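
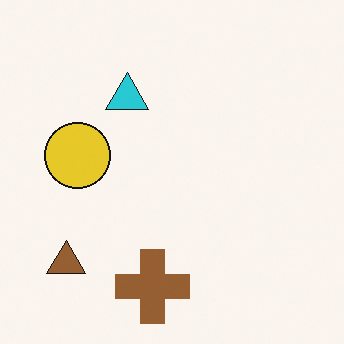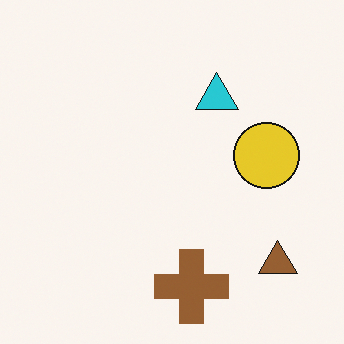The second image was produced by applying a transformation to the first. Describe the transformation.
It was flipped horizontally (left ↔ right).

The brown triangle is in the bottom-left of the first image and the bottom-right of the second — shapes on opposite sides of the vertical midline have swapped in a mirror flip.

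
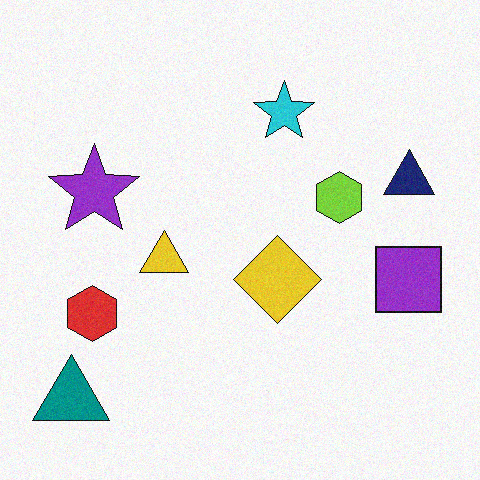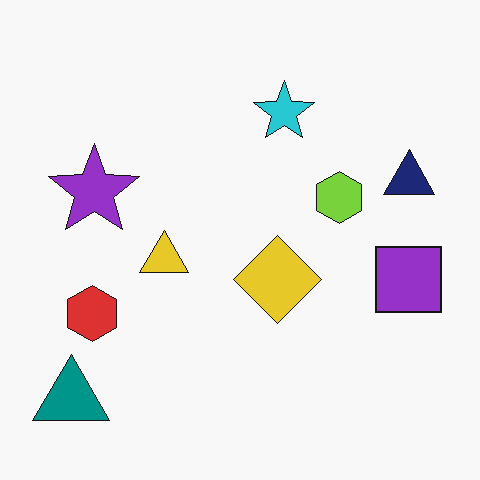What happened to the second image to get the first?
It was degraded with a light layer of grain.

Random speckle covers the whole image, including the flat background.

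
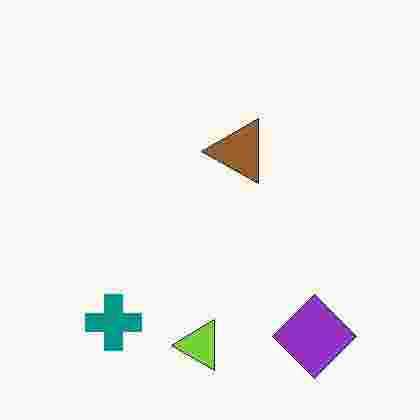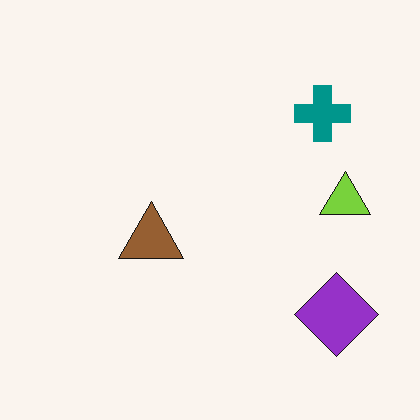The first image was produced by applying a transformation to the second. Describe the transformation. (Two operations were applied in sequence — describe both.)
This is the original image heavily JPEG-compressed with obvious blocking artifacts, then transposed (reflected across the top-left ↔ bottom-right diagonal).

Blocky 8×8 compression artifacts appear around shape edges and the flat background shows ringing — characteristic JPEG degradation. Shapes have swapped their row and column positions — what was in the top-right is now in the bottom-left — a diagonal reflection.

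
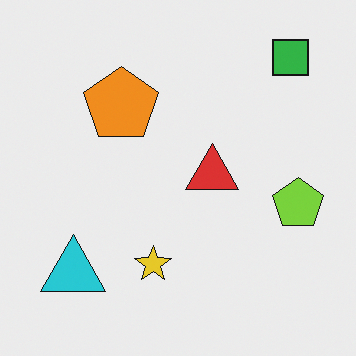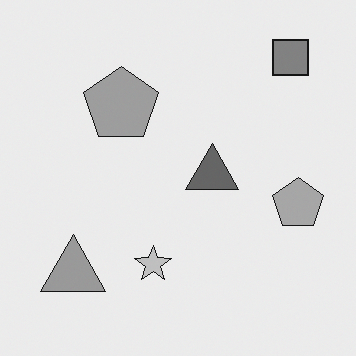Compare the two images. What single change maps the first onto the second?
This is the original image converted to grayscale.

All color is removed — every shape is now a shade of grey.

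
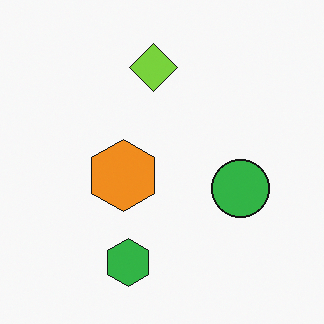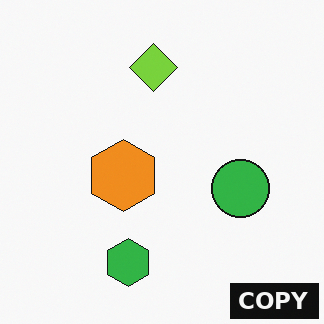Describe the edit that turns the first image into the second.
The transformation is: watermarked with the text "COPY" in the lower-right corner.

A dark label reading "COPY" appears in the lower-right corner.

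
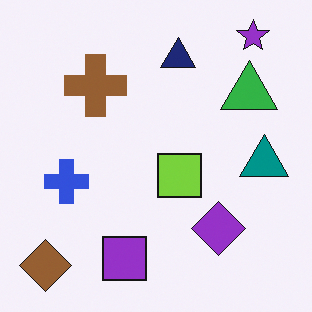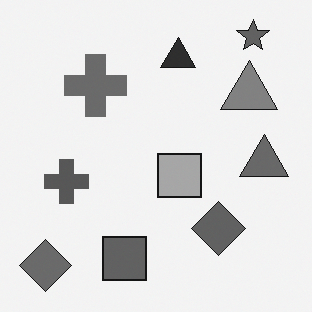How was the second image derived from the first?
It was converted to grayscale.

All color is removed — every shape is now a shade of grey.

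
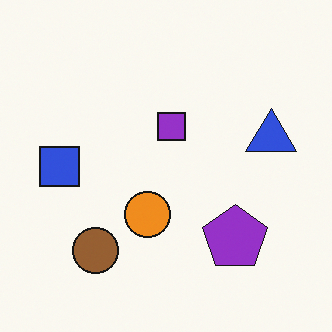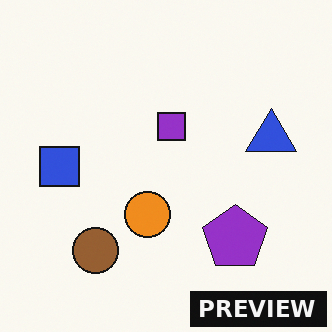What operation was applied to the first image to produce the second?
Watermarked with the text "PREVIEW" in the lower-right corner.

A dark label reading "PREVIEW" appears in the lower-right corner.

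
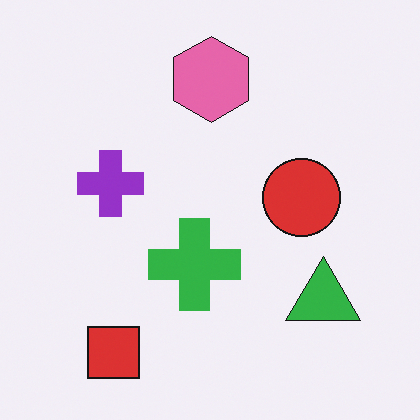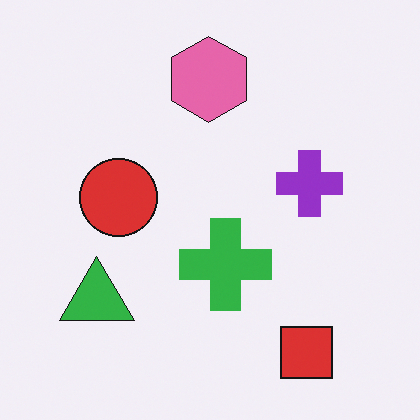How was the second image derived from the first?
The transformation is: flipped horizontally (left ↔ right).

The green triangle is in the bottom-right of the first image and the bottom-left of the second — shapes on opposite sides of the vertical midline have swapped in a mirror flip.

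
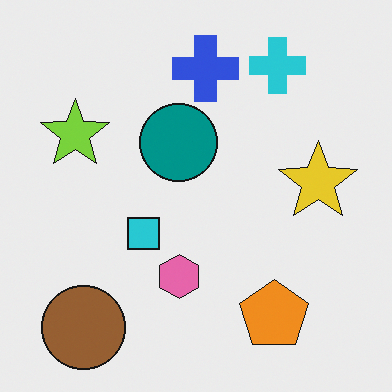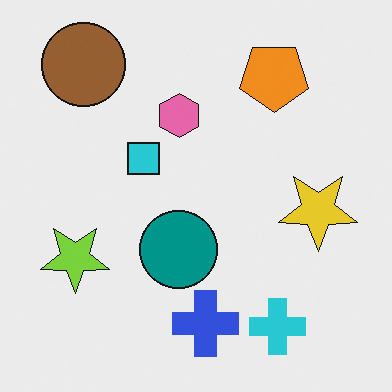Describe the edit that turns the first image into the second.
The transformation is: flipped vertically (top ↔ bottom).

The cyan cross is in the top-right of the first image and the bottom-right of the second — shapes on opposite sides of the horizontal midline have swapped in a mirror flip.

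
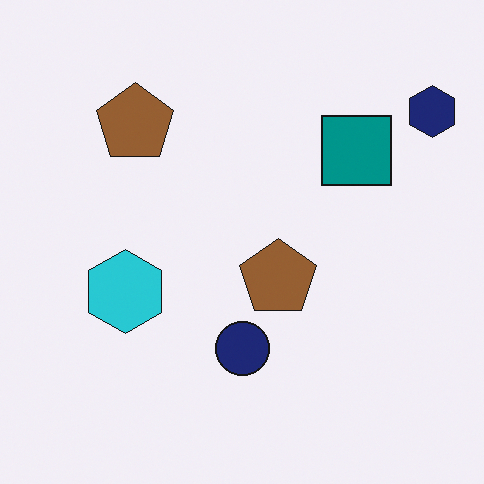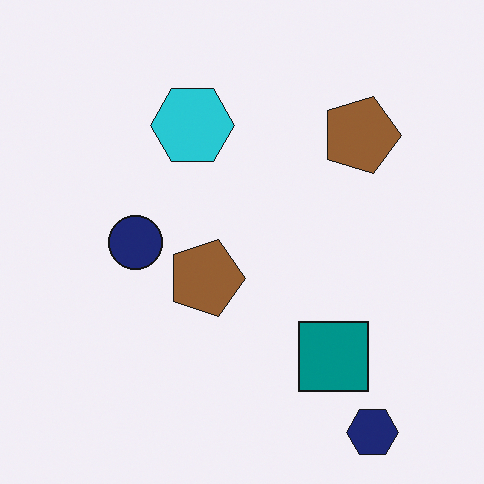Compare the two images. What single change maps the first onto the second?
The second image is the first rotated 90° clockwise.

The navy hexagon sits in the top-right of the first image and the bottom-right of the second — consistent with a whole-image 90° clockwise rotation.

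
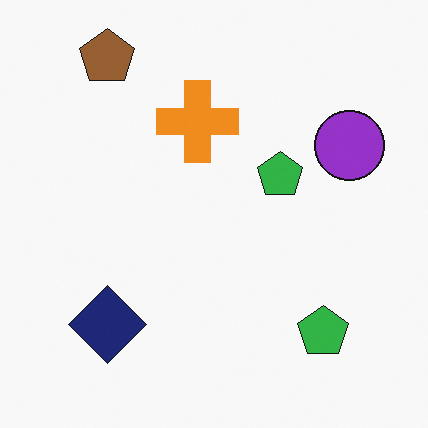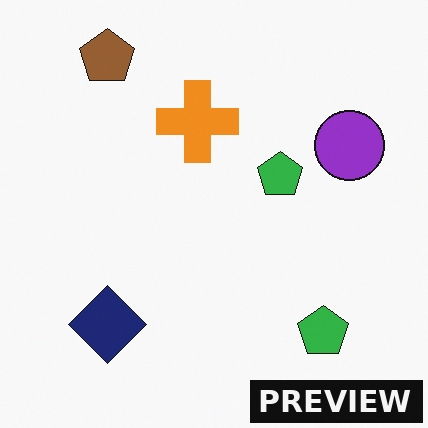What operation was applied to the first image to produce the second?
The second image is the first watermarked with the text "PREVIEW" in the lower-right corner.

A dark label reading "PREVIEW" appears in the lower-right corner.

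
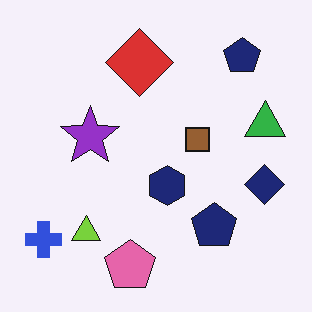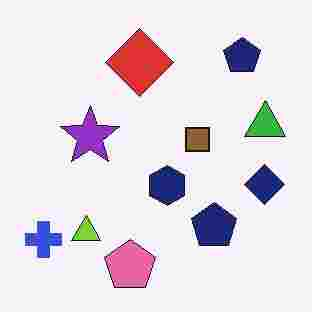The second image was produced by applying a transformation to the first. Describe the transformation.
The second image is the first heavily JPEG-compressed with obvious blocking artifacts.

Blocky 8×8 compression artifacts appear around shape edges and the flat background shows ringing — characteristic JPEG degradation.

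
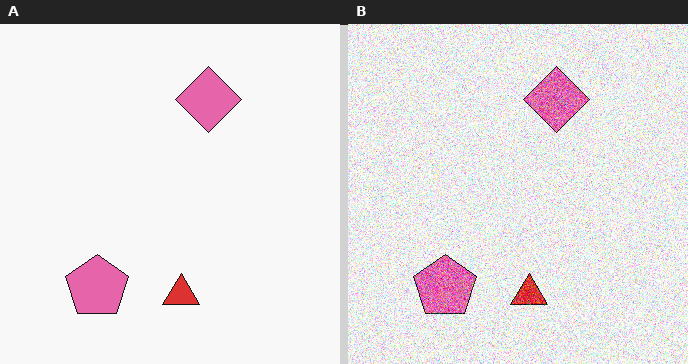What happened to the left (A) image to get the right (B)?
The transformation is: degraded with heavy additive noise.

Random speckle covers the whole image, including the flat background.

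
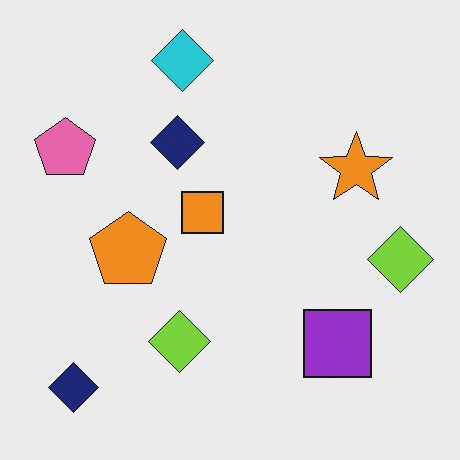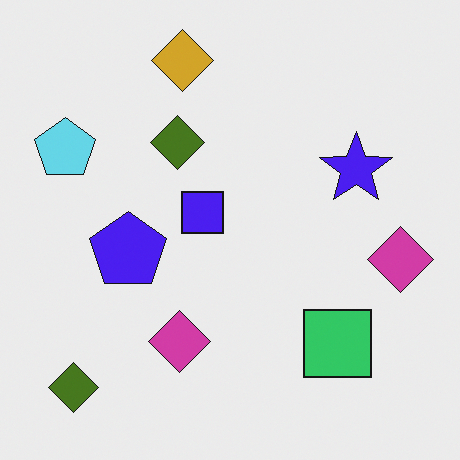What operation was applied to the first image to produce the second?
Hue-shifted by a large amount.

Every shape's color has rotated by the same amount around the hue wheel — a uniform hue shift.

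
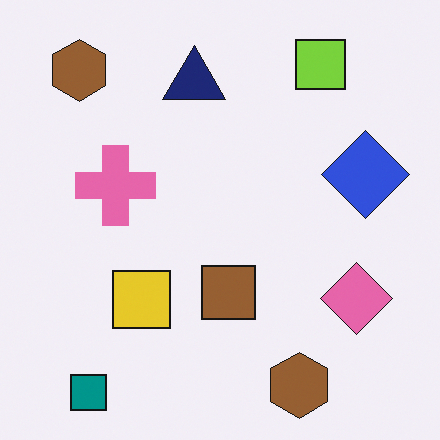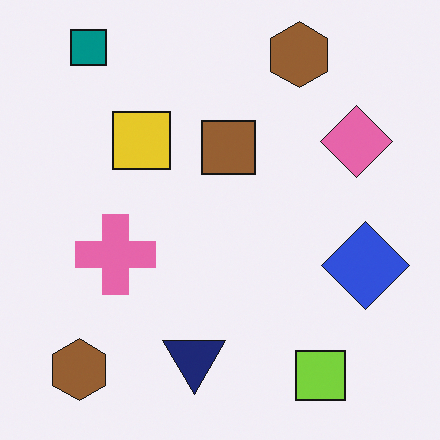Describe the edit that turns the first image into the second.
This is the original image flipped vertically (top ↔ bottom).

The teal square is in the bottom-left of the first image and the top-left of the second — shapes on opposite sides of the horizontal midline have swapped in a mirror flip.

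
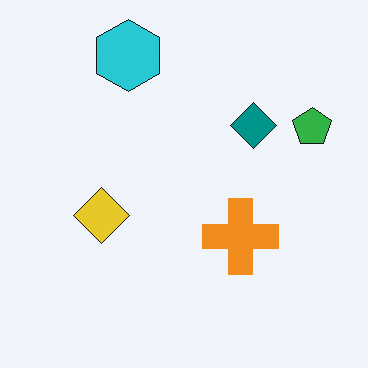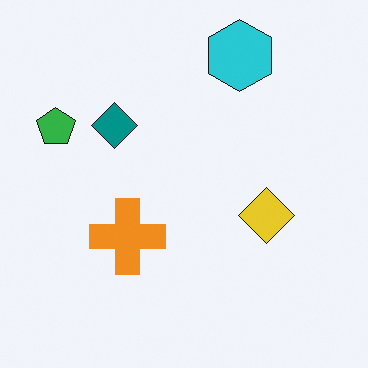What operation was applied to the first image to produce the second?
The image was flipped horizontally (left ↔ right).

The green pentagon is in the right of the first image and the left of the second — shapes on opposite sides of the vertical midline have swapped in a mirror flip.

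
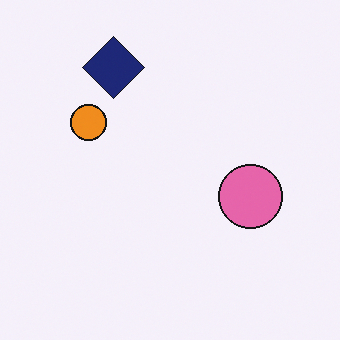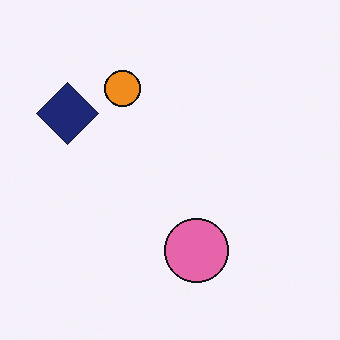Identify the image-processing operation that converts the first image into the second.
This is the original image transposed (reflected across the top-left ↔ bottom-right diagonal).

Shapes have swapped their row and column positions — what was in the top-right is now in the bottom-left — a diagonal reflection.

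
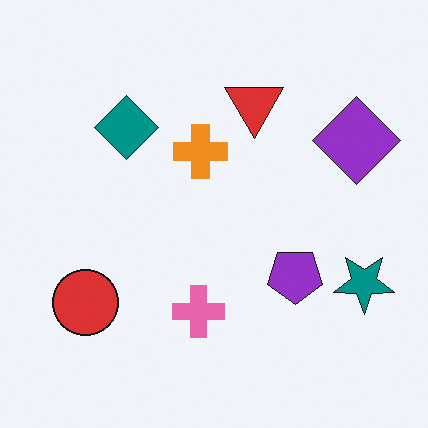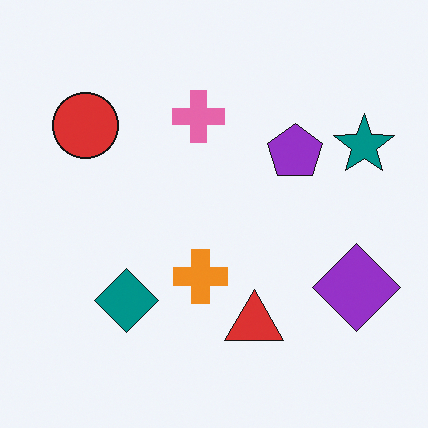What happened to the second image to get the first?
Flipped vertically (top ↔ bottom).

The red triangle is in the bottom of the second image and the top of the first — shapes on opposite sides of the horizontal midline have swapped in a mirror flip.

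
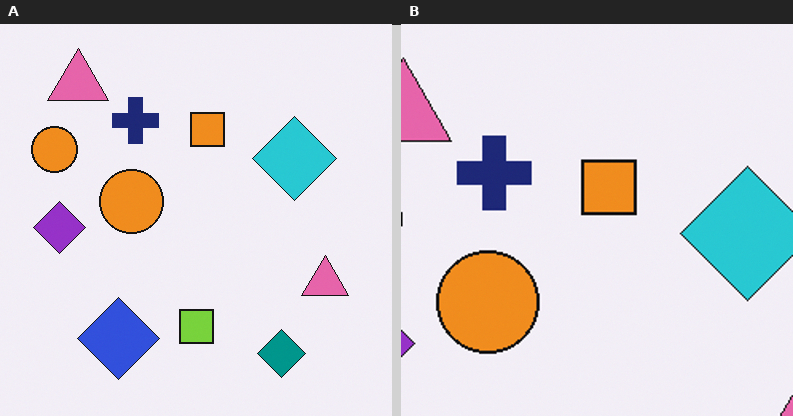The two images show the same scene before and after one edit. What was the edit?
The transformation is: cropped to a modestly smaller region and rescaled.

The visible shapes are larger and the field of view is narrower; shapes near the original edges may be partly or wholly outside the frame — a crop-and-rescale.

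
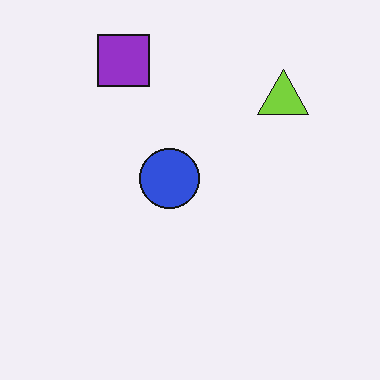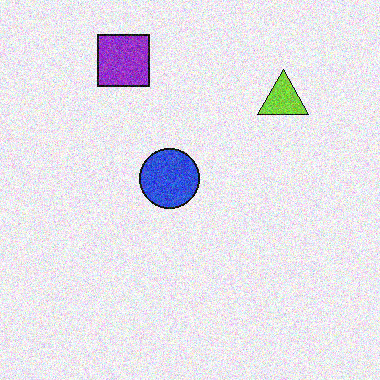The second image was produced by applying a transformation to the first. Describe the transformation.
The transformation is: degraded with visible gaussian noise.

Random speckle covers the whole image, including the flat background.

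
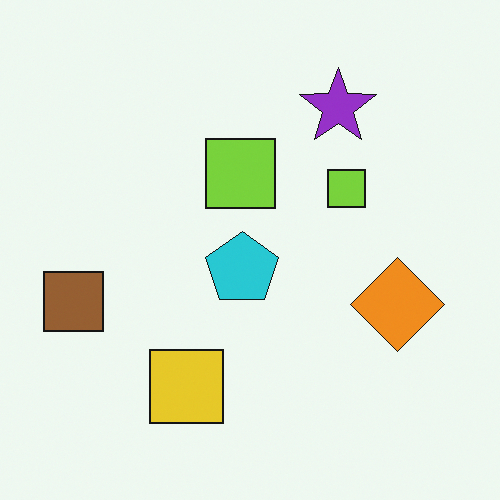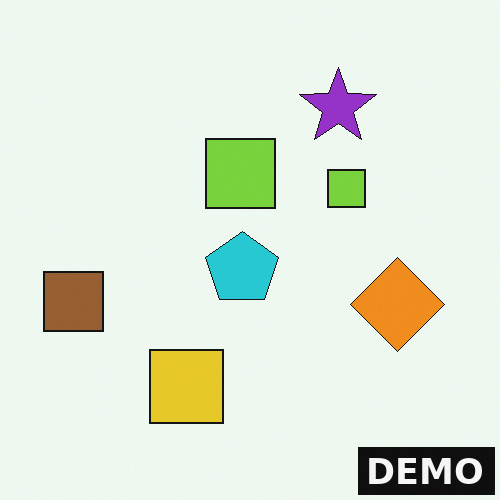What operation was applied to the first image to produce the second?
The second image is the first watermarked with the text "DEMO" in the lower-right corner.

A dark label reading "DEMO" appears in the lower-right corner.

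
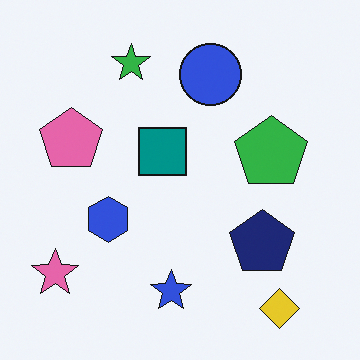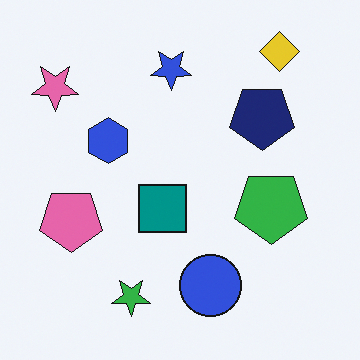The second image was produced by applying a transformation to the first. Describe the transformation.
The second image is the first flipped vertically (top ↔ bottom).

The yellow diamond is in the bottom-right of the first image and the top-right of the second — shapes on opposite sides of the horizontal midline have swapped in a mirror flip.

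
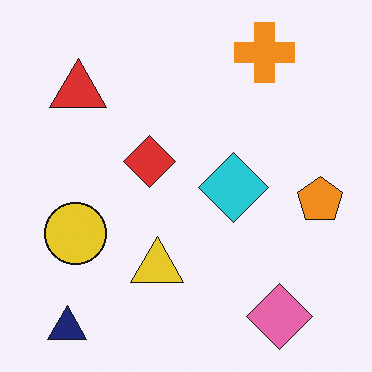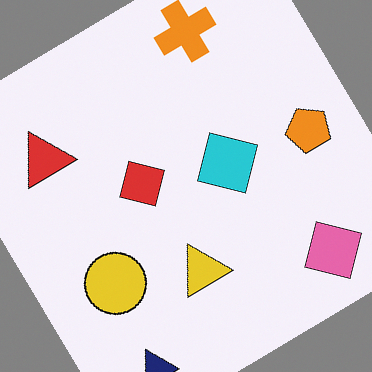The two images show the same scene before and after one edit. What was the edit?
The second image is the first rotated counter-clockwise by a large amount — several tens of degrees.

Every shape is tilted by the same angle and the image corners show triangular fill wedges — a whole-image rotation by a non-right angle.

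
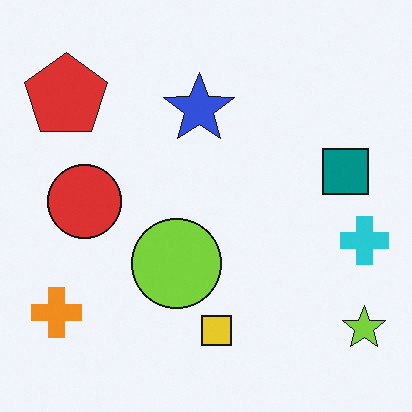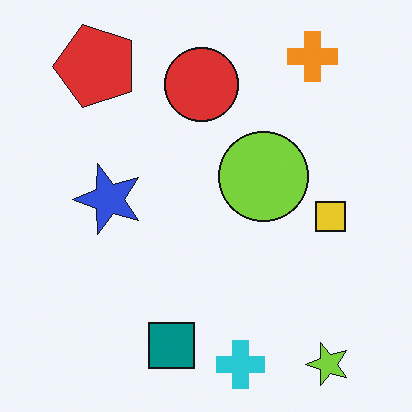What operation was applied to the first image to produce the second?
It was transposed (reflected across the top-left ↔ bottom-right diagonal).

Shapes have swapped their row and column positions — what was in the top-right is now in the bottom-left — a diagonal reflection.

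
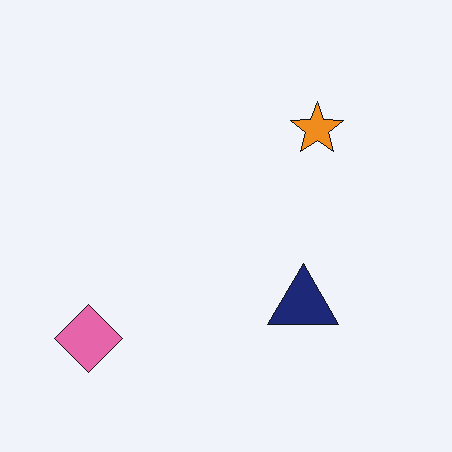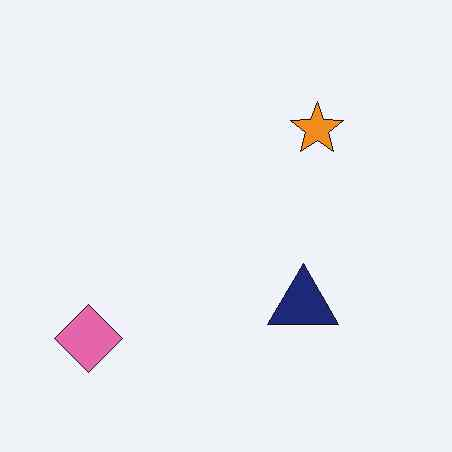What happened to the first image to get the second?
This is the original image JPEG-compressed with visible artifacts.

Blocky 8×8 compression artifacts appear around shape edges and the flat background shows ringing — characteristic JPEG degradation.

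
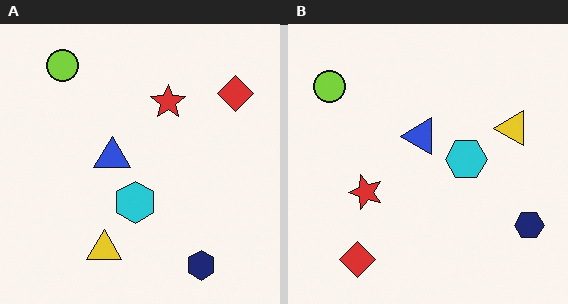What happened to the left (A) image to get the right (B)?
The right (B) image is the left (A) transposed (reflected across the top-left ↔ bottom-right diagonal).

Shapes have swapped their row and column positions — what was in the top-right is now in the bottom-left — a diagonal reflection.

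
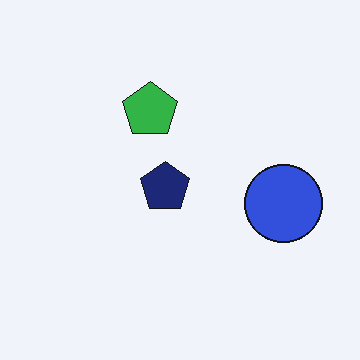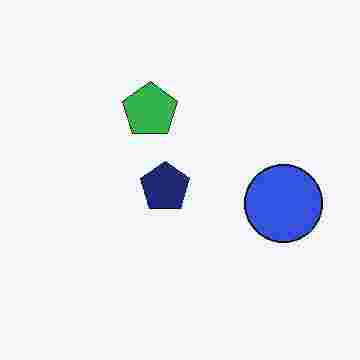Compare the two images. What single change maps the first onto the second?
Heavily JPEG-compressed with obvious blocking artifacts.

Blocky 8×8 compression artifacts appear around shape edges and the flat background shows ringing — characteristic JPEG degradation.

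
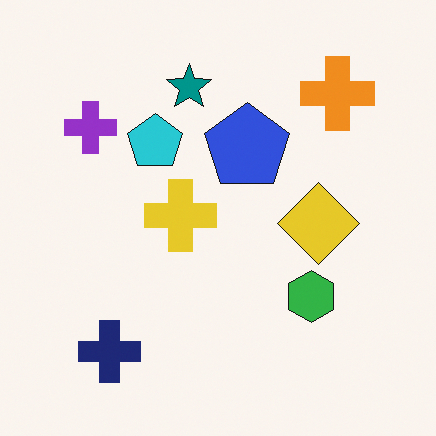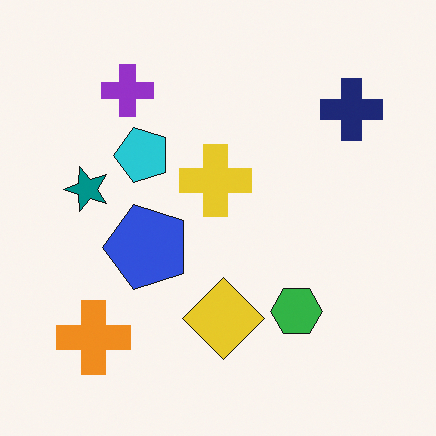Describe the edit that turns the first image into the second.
This is the original image transposed (reflected across the top-left ↔ bottom-right diagonal).

Shapes have swapped their row and column positions — what was in the top-right is now in the bottom-left — a diagonal reflection.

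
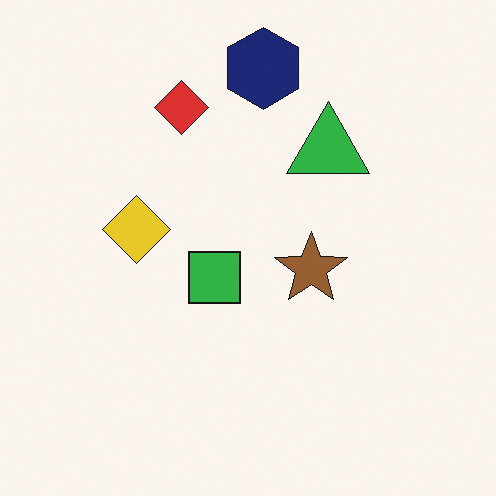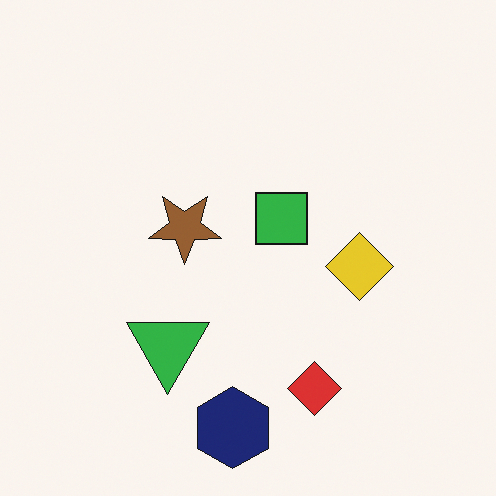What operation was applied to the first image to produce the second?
The transformation is: rotated 180°.

The navy hexagon sits in the top of the first image and the bottom of the second — consistent with a whole-image 180° rotation.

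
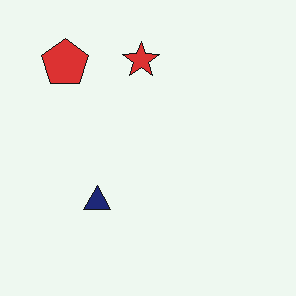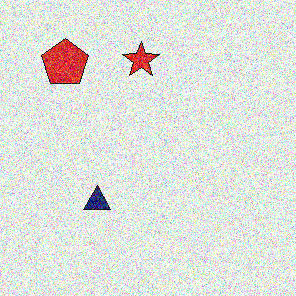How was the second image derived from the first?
Degraded with heavy additive noise.

Random speckle covers the whole image, including the flat background.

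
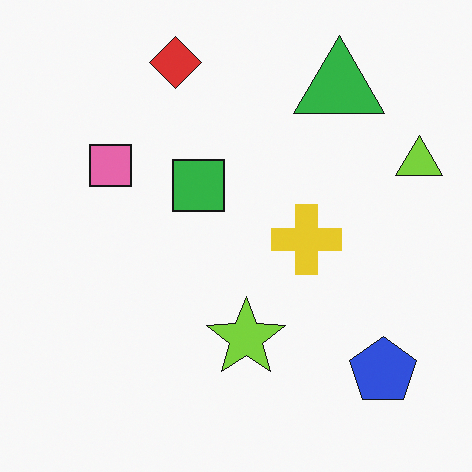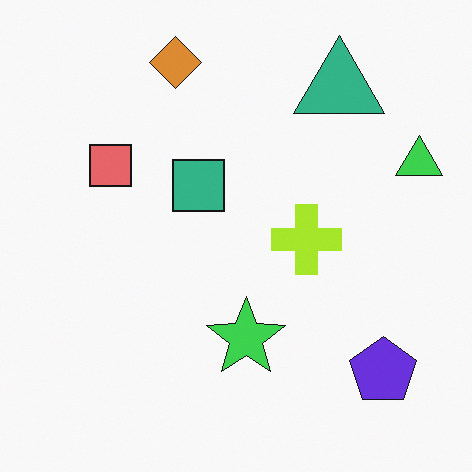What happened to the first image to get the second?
It was hue-shifted by a small amount.

Every shape's color has rotated by the same amount around the hue wheel — a uniform hue shift.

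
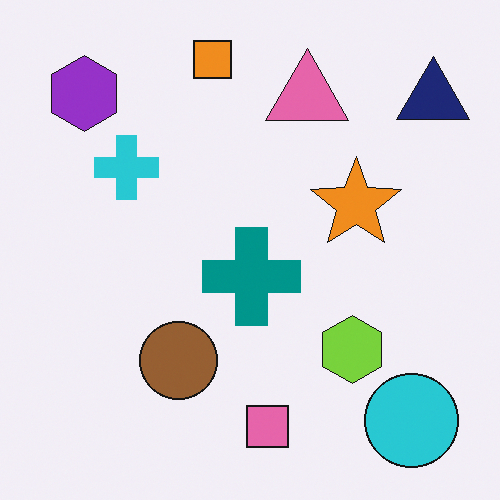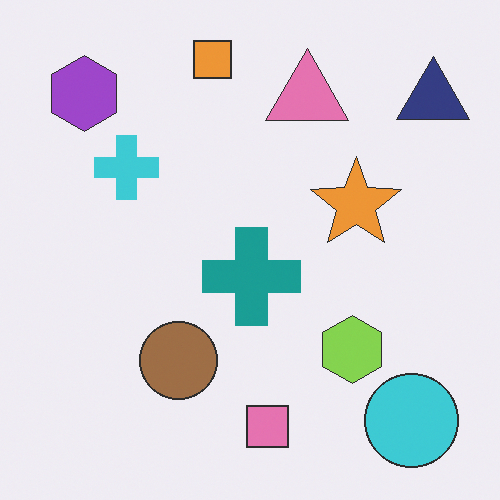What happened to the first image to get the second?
It was given slightly reduced contrast.

Tones are pushed toward mid-grey across the whole image — a global contrast change.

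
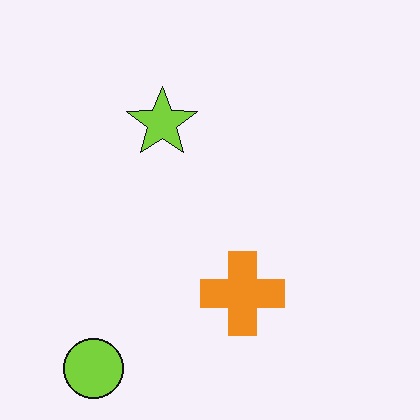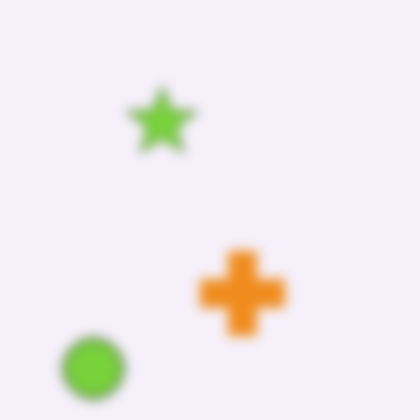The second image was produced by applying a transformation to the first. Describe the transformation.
Heavily blurred.

Shape edges and outlines are uniformly softened across the whole image.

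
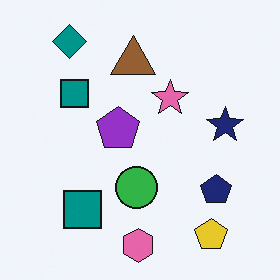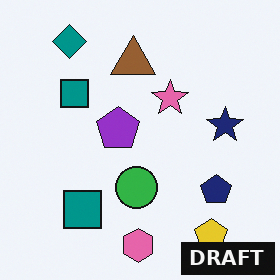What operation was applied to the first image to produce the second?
The transformation is: watermarked with the text "DRAFT" in the lower-right corner.

A dark label reading "DRAFT" appears in the lower-right corner.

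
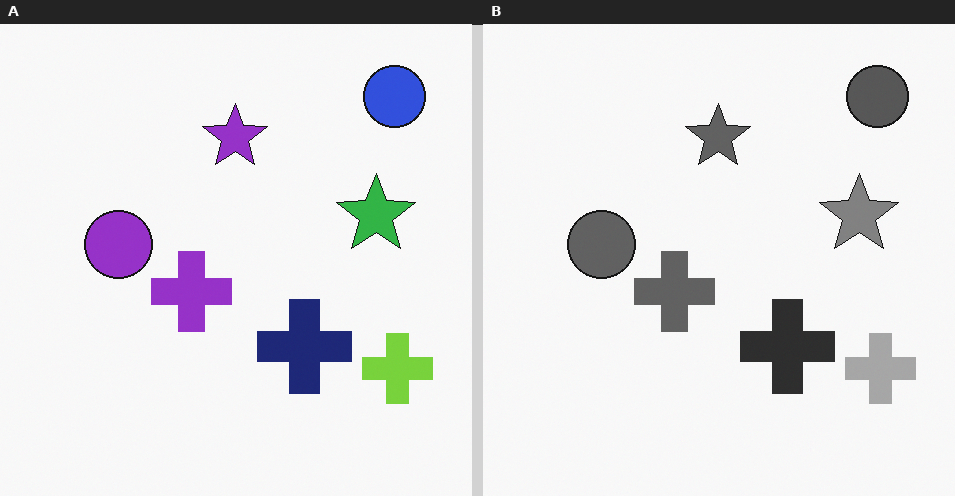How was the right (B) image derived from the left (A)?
The image was converted to grayscale.

All color is removed — every shape is now a shade of grey.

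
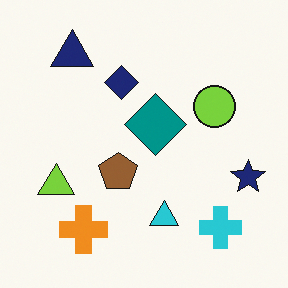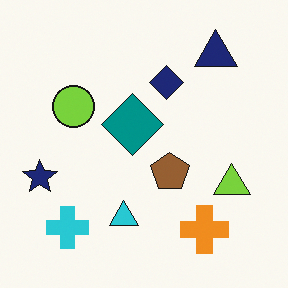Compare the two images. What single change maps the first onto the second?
The second image is the first flipped horizontally (left ↔ right).

The navy star is in the right of the first image and the left of the second — shapes on opposite sides of the vertical midline have swapped in a mirror flip.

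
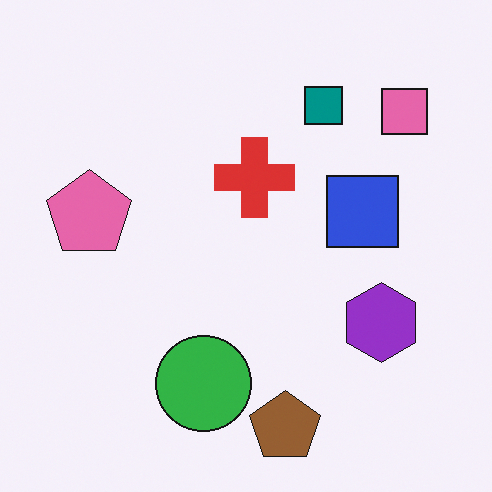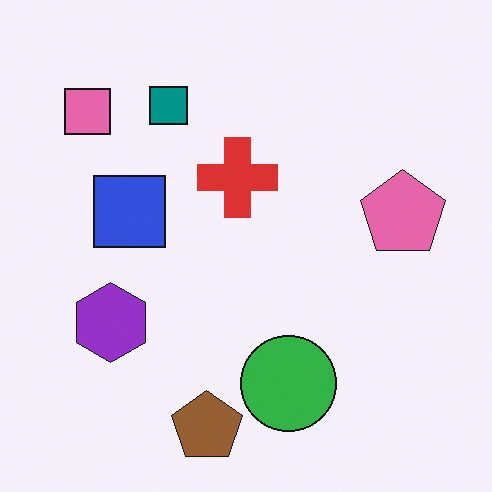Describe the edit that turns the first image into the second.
This is the original image flipped horizontally (left ↔ right).

The pink square is in the top-right of the first image and the top-left of the second — shapes on opposite sides of the vertical midline have swapped in a mirror flip.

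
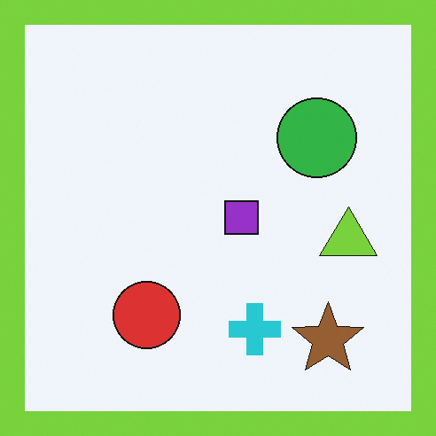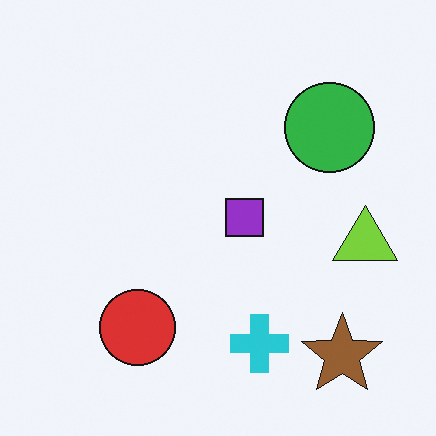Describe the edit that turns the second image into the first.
The first image is the second framed with a lime border.

A solid lime frame runs around the edge of the first image, with the content slightly shrunk inside it.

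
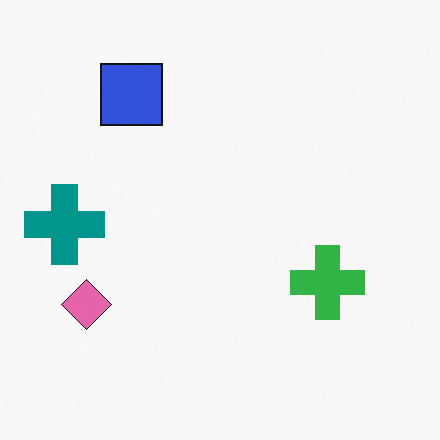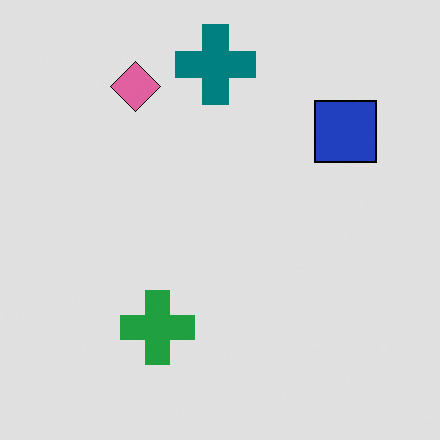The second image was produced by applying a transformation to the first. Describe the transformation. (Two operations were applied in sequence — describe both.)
The second image is the first rotated 90° clockwise, then posterized to a reduced palette.

The pink diamond sits in the bottom-left of the first image and the top-left of the second — consistent with a whole-image 90° clockwise rotation. Each flat color has snapped to a coarser quantized level — most visibly, the near-white background has dropped to a flat grey.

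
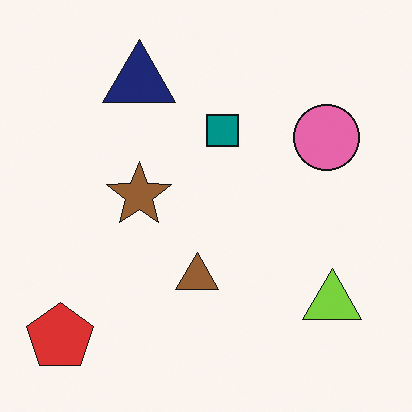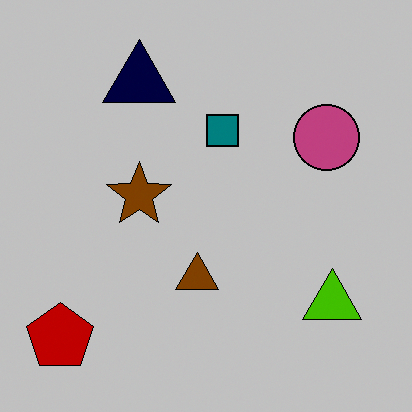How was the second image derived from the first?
It was heavily posterized to just a handful of flat colors.

Each flat color has snapped to a coarser quantized level — most visibly, the near-white background has dropped to a flat grey.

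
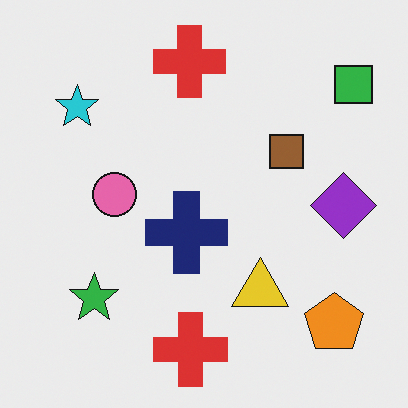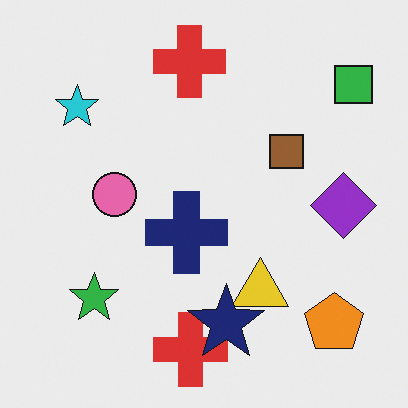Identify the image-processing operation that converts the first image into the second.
It was overlaid with an additional navy star.

A navy star appears in the second image that is absent from the first.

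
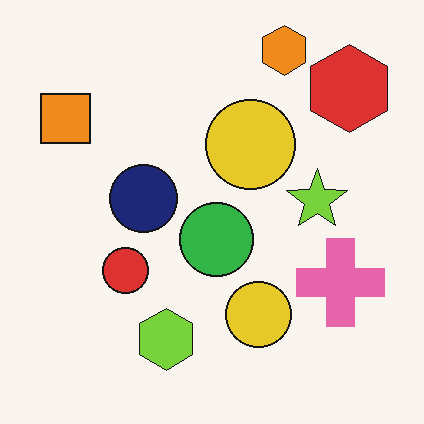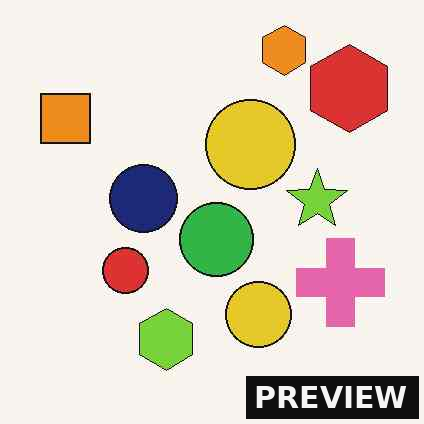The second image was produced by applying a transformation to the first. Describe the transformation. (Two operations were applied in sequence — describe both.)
The image was JPEG-compressed with visible artifacts, then watermarked with the text "PREVIEW" in the lower-right corner.

Blocky 8×8 compression artifacts appear around shape edges and the flat background shows ringing — characteristic JPEG degradation. A dark label reading "PREVIEW" appears in the lower-right corner.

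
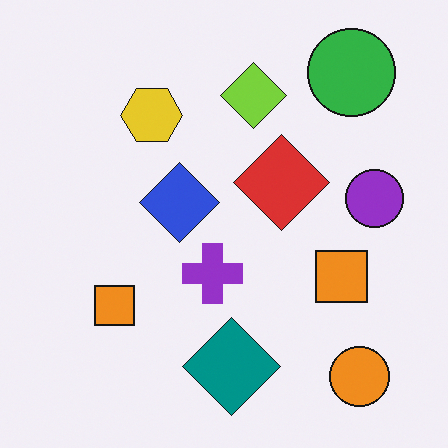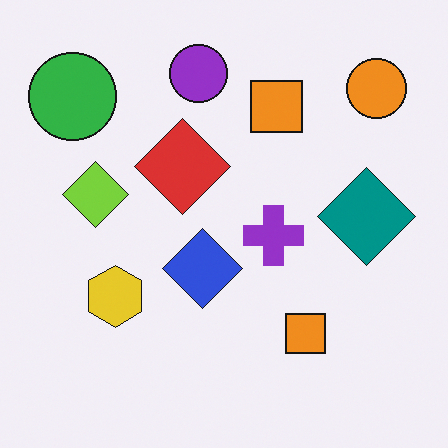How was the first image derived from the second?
The transformation is: rotated 90° clockwise.

The orange circle sits in the top-right of the second image and the bottom-right of the first — consistent with a whole-image 90° clockwise rotation.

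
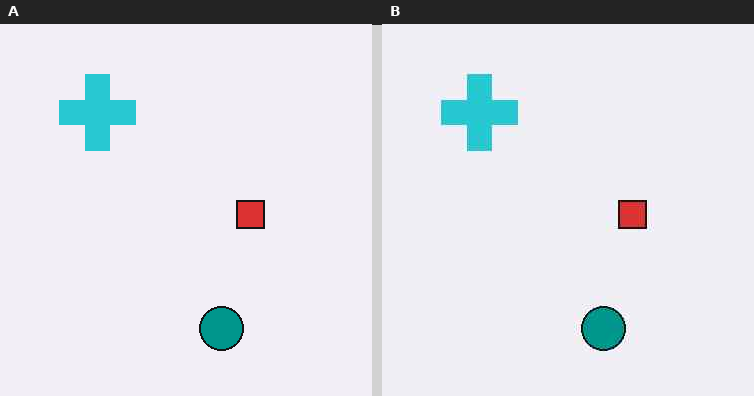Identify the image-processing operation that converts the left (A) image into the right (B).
The right (B) image is the left (A) given moderate JPEG compression.

Blocky 8×8 compression artifacts appear around shape edges and the flat background shows ringing — characteristic JPEG degradation.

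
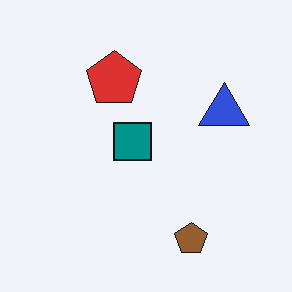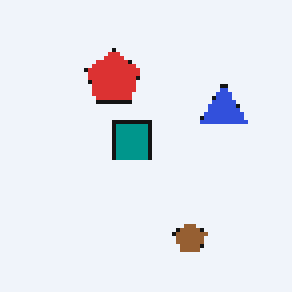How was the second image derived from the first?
It was mildly pixelated.

Shapes are reduced to large square blocks; fine edges and outlines are lost — a downscale-then-upscale (mosaic) effect.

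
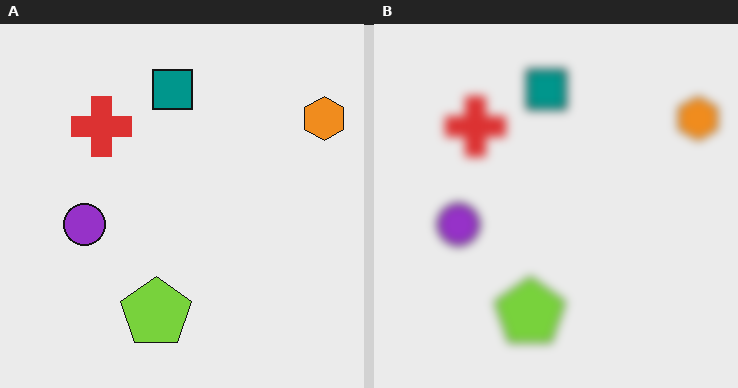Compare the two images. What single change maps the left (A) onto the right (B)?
This is the original image noticeably gaussian-blurred.

Shape edges and outlines are uniformly softened across the whole image.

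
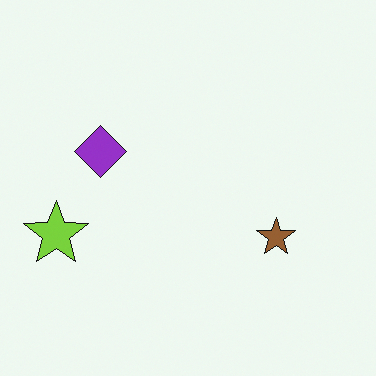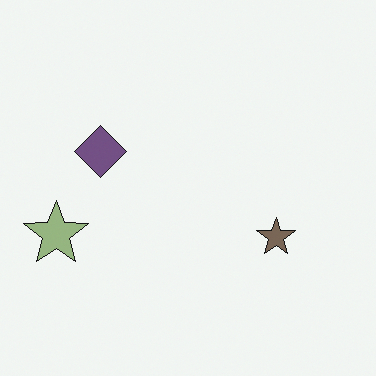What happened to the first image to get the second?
This is the original image heavily desaturated.

All colors are more muted and greyish — a global saturation change.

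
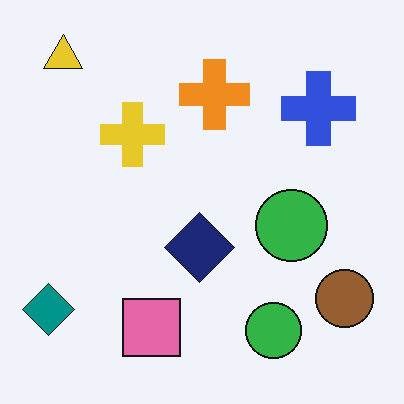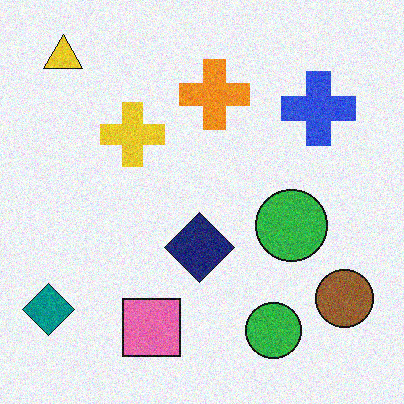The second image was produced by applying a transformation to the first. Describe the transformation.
Degraded with moderate additive noise.

Random speckle covers the whole image, including the flat background.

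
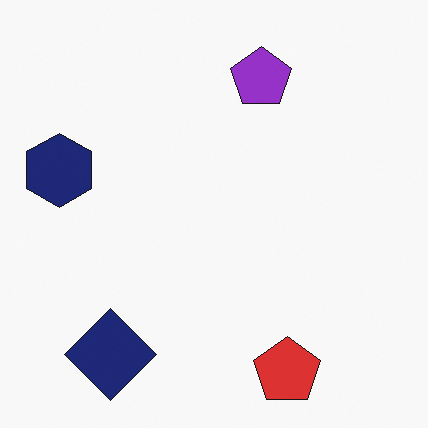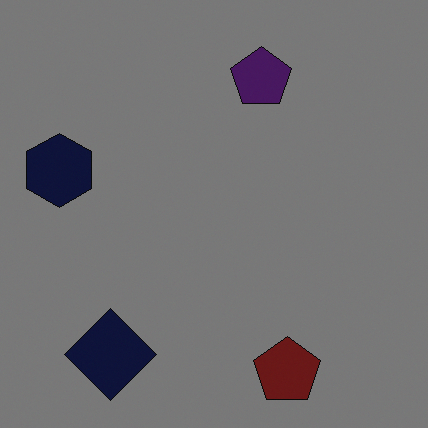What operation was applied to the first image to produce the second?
This is the original image darkened a lot.

Every pixel — background and shapes alike — is uniformly darkened.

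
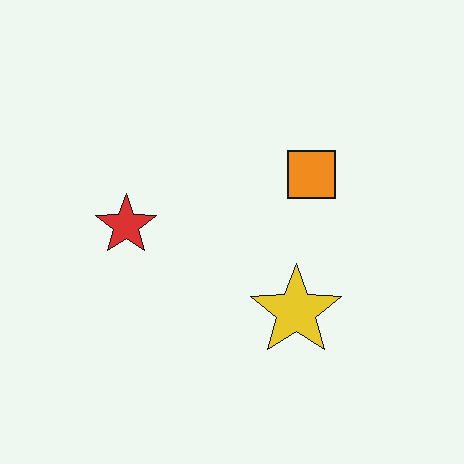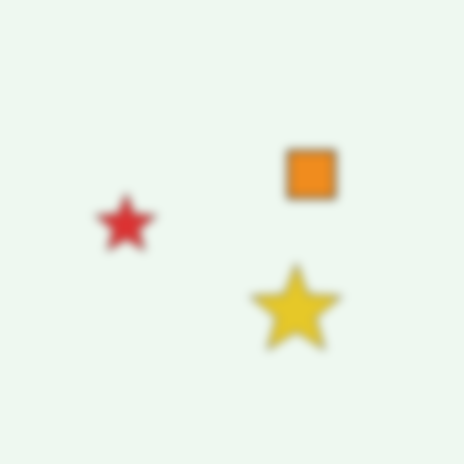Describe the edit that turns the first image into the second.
Moderately blurred.

Shape edges and outlines are uniformly softened across the whole image.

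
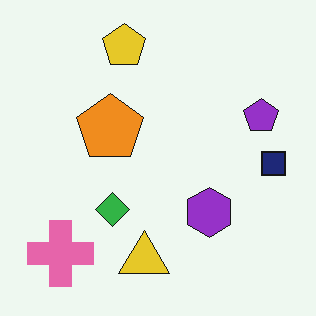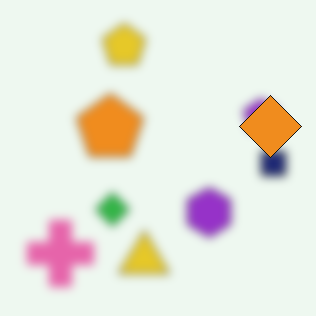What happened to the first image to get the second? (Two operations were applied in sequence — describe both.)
The second image is the first moderately blurred, then overlaid with an additional orange diamond.

Shape edges and outlines are uniformly softened across the whole image. An orange diamond appears in the second image that is absent from the first.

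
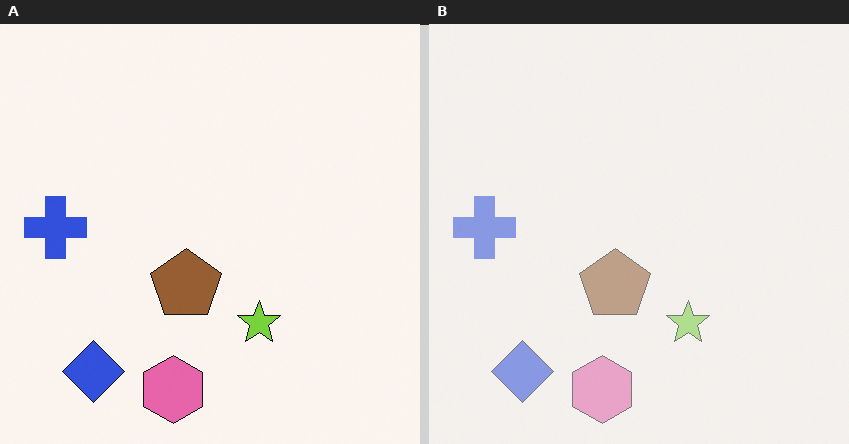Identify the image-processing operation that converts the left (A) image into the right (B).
It was washed out (contrast reduced).

Tones are pushed toward mid-grey across the whole image — a global contrast change.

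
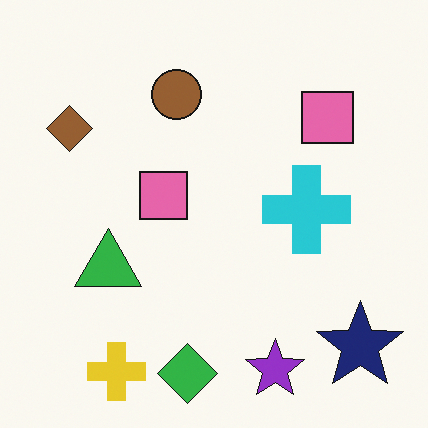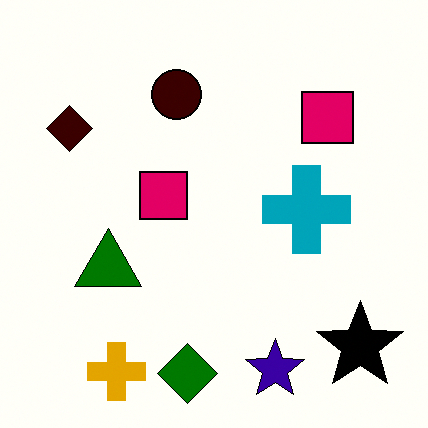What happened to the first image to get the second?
It was boosted in contrast.

Tones are pushed away from mid-grey across the whole image — a global contrast change.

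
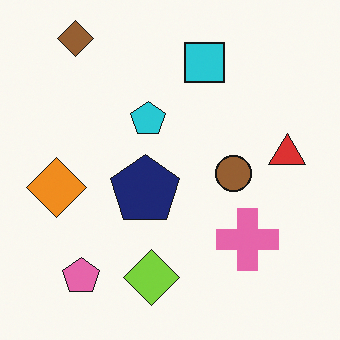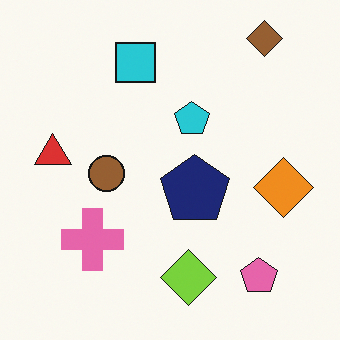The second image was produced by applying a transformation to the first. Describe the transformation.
Flipped horizontally (left ↔ right).

The red triangle is in the right of the first image and the left of the second — shapes on opposite sides of the vertical midline have swapped in a mirror flip.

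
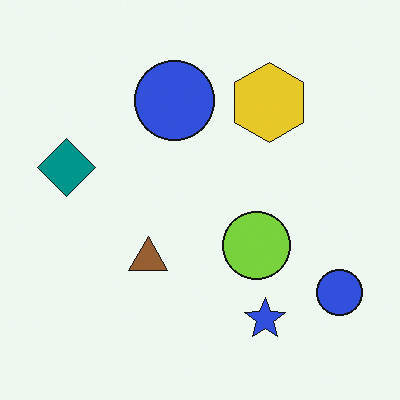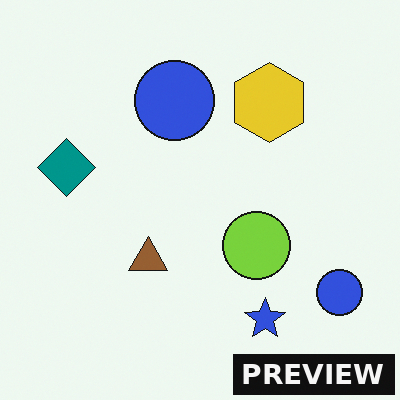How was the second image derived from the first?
The second image is the first watermarked with the text "PREVIEW" in the lower-right corner.

A dark label reading "PREVIEW" appears in the lower-right corner.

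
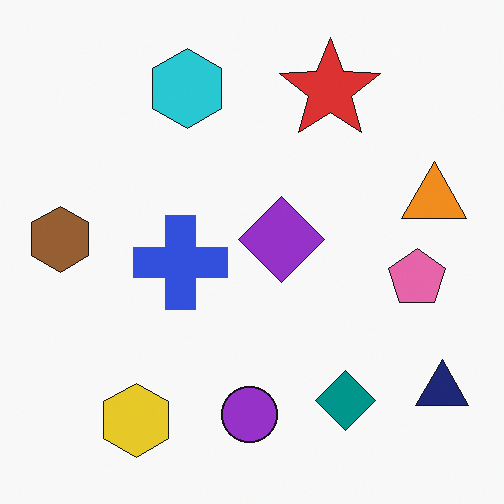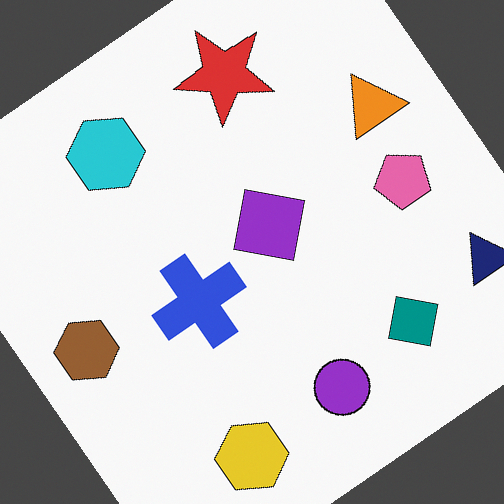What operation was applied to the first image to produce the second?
This is the original image rotated counter-clockwise by a large amount — several tens of degrees.

Every shape is tilted by the same angle and the image corners show triangular fill wedges — a whole-image rotation by a non-right angle.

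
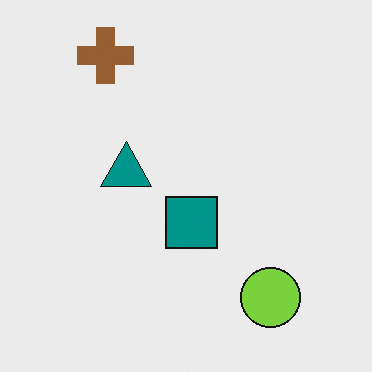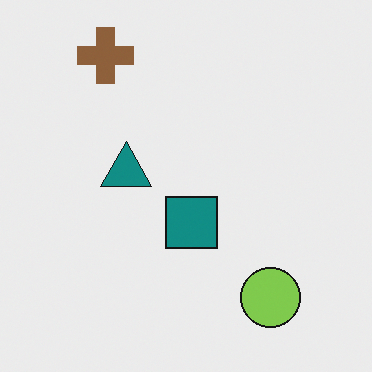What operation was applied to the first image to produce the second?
It was slightly desaturated.

All colors are more muted and greyish — a global saturation change.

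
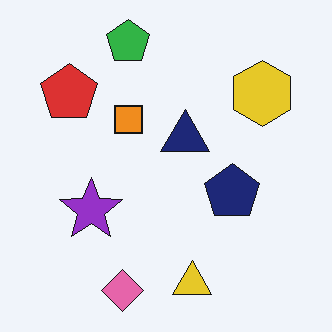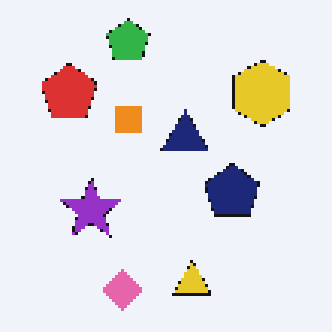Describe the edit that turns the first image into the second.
The image was lightly pixelated (a mild mosaic effect).

Shapes are reduced to large square blocks; fine edges and outlines are lost — a downscale-then-upscale (mosaic) effect.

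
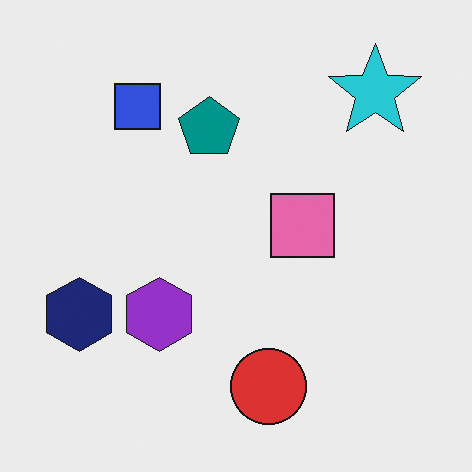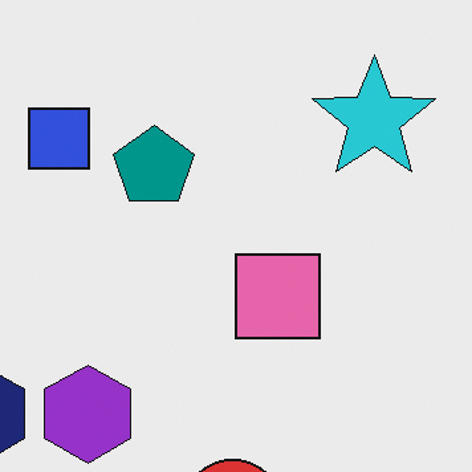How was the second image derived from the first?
Cropped slightly and scaled back up.

The visible shapes are larger and the field of view is narrower; shapes near the original edges may be partly or wholly outside the frame — a crop-and-rescale.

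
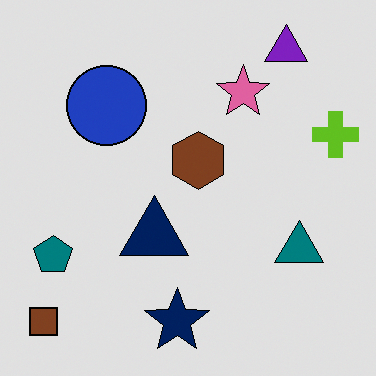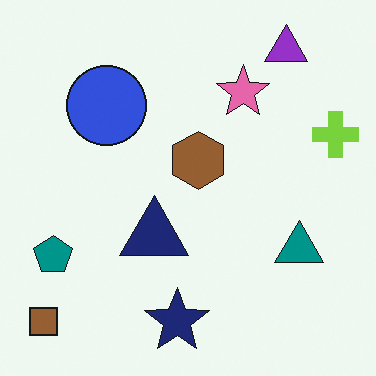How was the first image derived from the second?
This is the original image posterized to a reduced palette.

Each flat color has snapped to a coarser quantized level — most visibly, the near-white background has dropped to a flat grey.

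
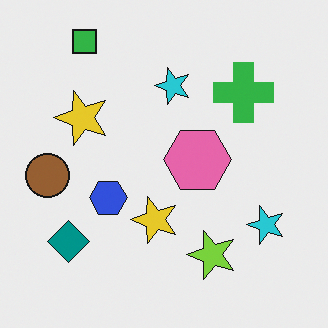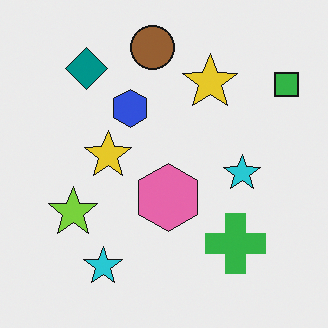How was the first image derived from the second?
It was rotated 90° counter-clockwise.

The green square sits in the top-right of the second image and the top-left of the first — consistent with a whole-image 90° counter-clockwise rotation.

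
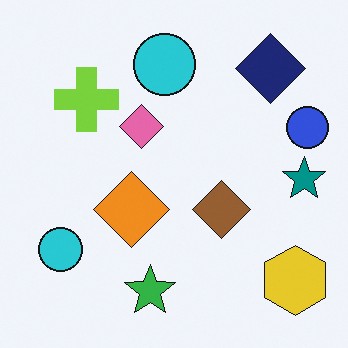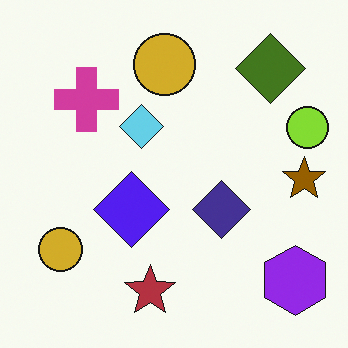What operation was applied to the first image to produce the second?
The image was hue-shifted by a large amount.

Every shape's color has rotated by the same amount around the hue wheel — a uniform hue shift.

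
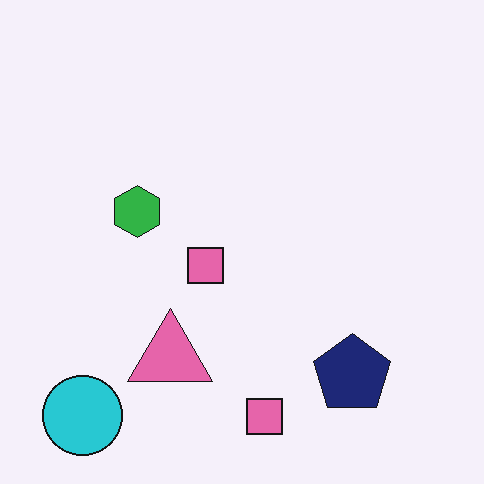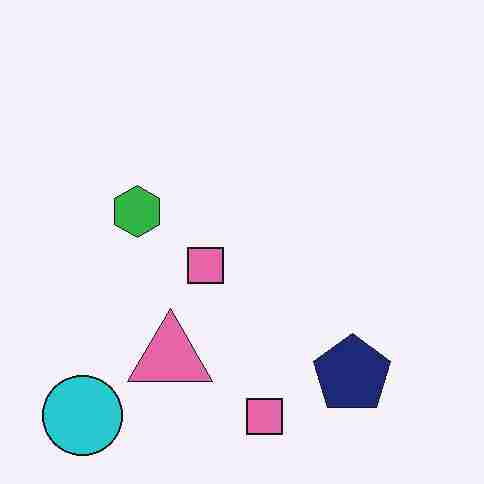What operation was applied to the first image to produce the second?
The second image is the first heavily JPEG-compressed with obvious blocking artifacts.

Blocky 8×8 compression artifacts appear around shape edges and the flat background shows ringing — characteristic JPEG degradation.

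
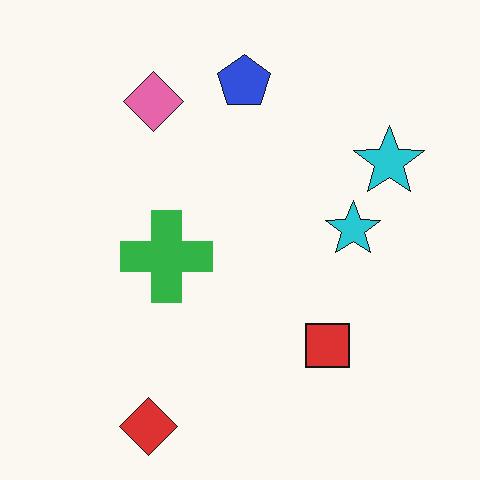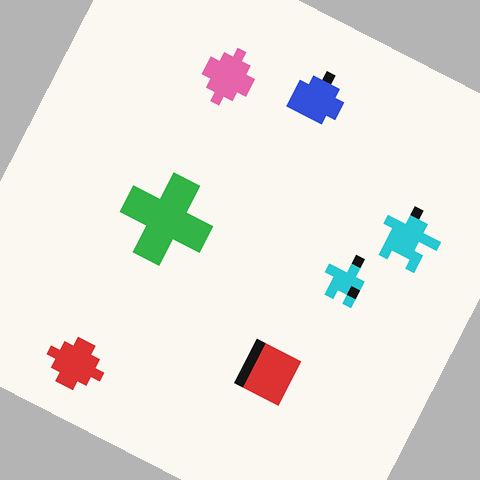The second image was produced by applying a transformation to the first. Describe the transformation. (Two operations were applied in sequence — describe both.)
The image was coarsely pixelated, then rotated clockwise by a clearly visible amount.

Shapes are reduced to large square blocks; fine edges and outlines are lost — a downscale-then-upscale (mosaic) effect. Every shape is tilted by the same angle and the image corners show triangular fill wedges — a whole-image rotation by a non-right angle.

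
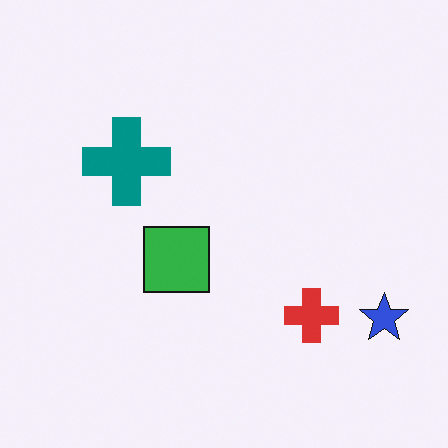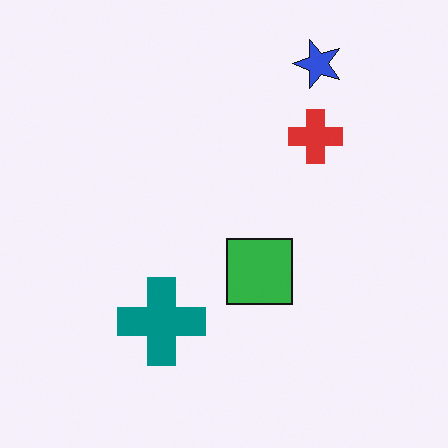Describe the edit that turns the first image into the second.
The transformation is: rotated 90° counter-clockwise.

The blue star sits in the bottom-right of the first image and the top-right of the second — consistent with a whole-image 90° counter-clockwise rotation.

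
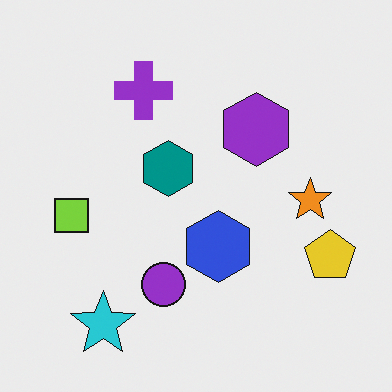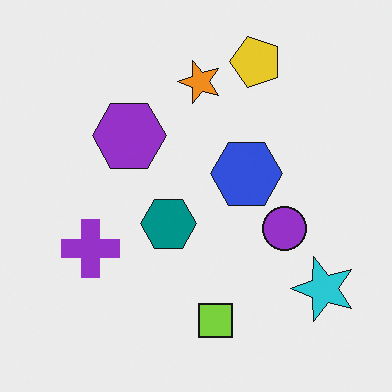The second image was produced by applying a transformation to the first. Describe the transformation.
The image was rotated 90° counter-clockwise.

The cyan star sits in the bottom-left of the first image and the bottom-right of the second — consistent with a whole-image 90° counter-clockwise rotation.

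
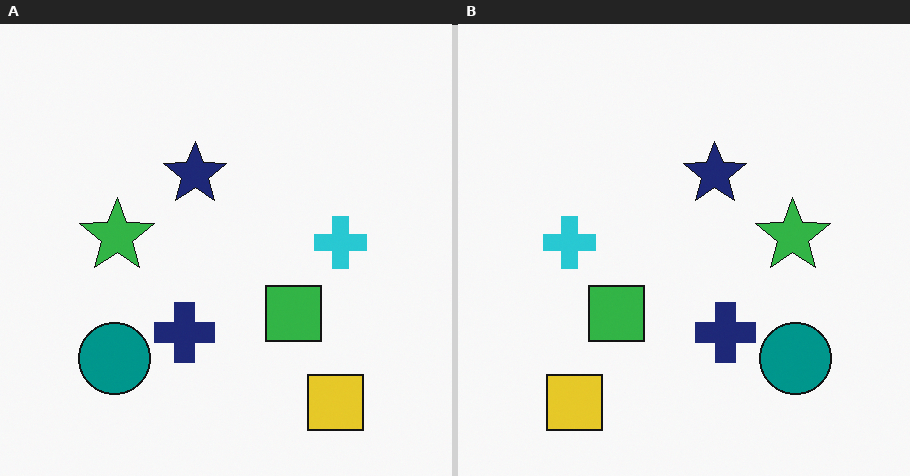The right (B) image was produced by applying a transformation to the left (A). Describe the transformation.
Flipped horizontally (left ↔ right).

The cyan cross is in the right of the left (A) image and the left of the right (B) — shapes on opposite sides of the vertical midline have swapped in a mirror flip.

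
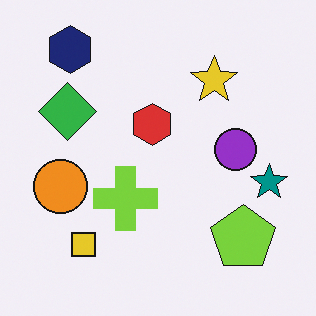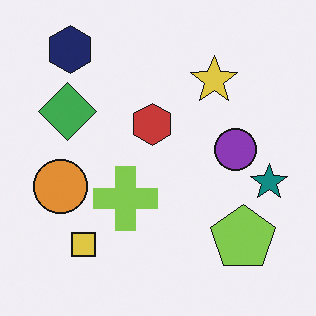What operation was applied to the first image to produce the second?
It was slightly desaturated.

All colors are more muted and greyish — a global saturation change.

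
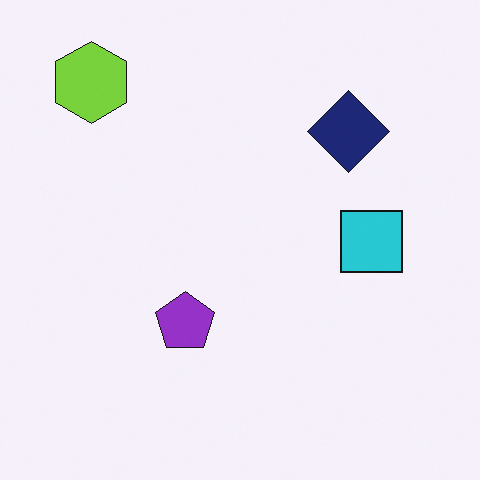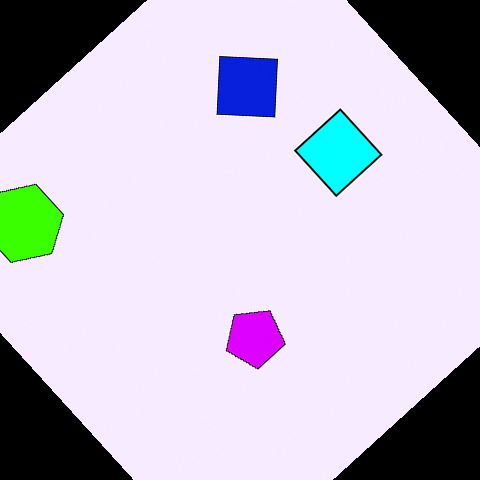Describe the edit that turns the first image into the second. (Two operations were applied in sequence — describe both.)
This is the original image heavily oversaturated, then rotated counter-clockwise by a large amount — several tens of degrees.

All colors are more vivid — a global saturation change. Every shape is tilted by the same angle and the image corners show triangular fill wedges — a whole-image rotation by a non-right angle.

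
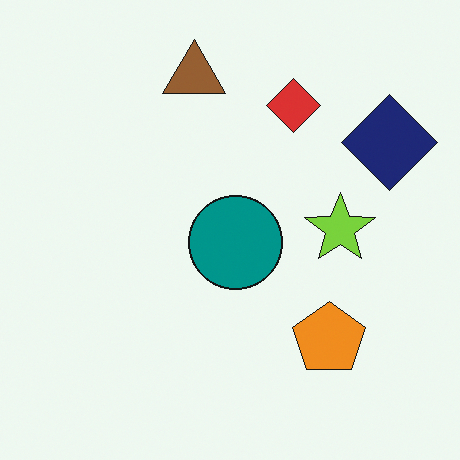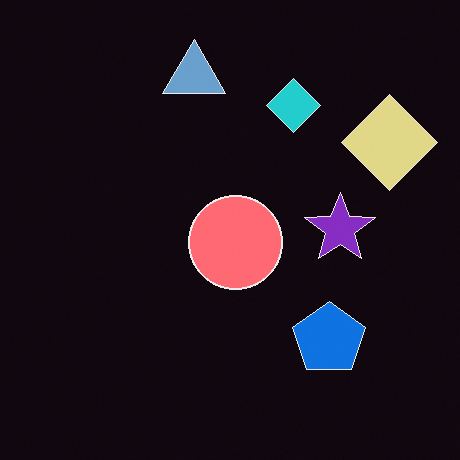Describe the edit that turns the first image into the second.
This is the original image color-inverted (negative).

The light background has become dark and every shape's color is its complement — a photographic negative.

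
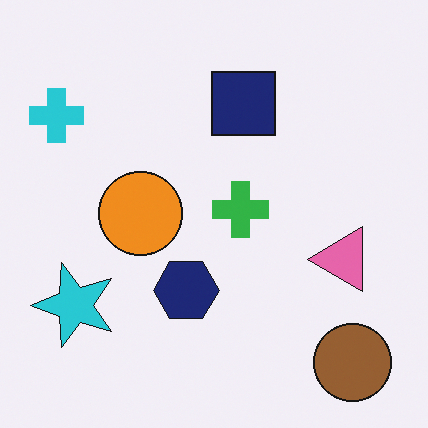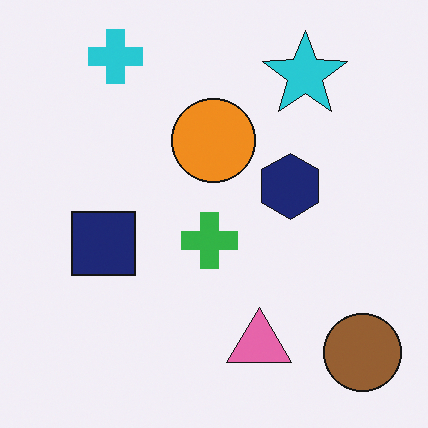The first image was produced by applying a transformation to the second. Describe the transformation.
The first image is the second transposed (reflected across the top-left ↔ bottom-right diagonal).

Shapes have swapped their row and column positions — what was in the top-right is now in the bottom-left — a diagonal reflection.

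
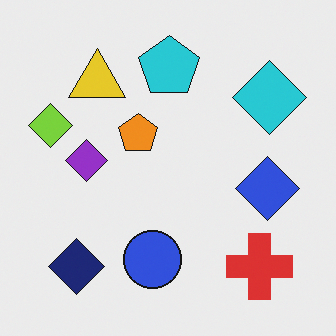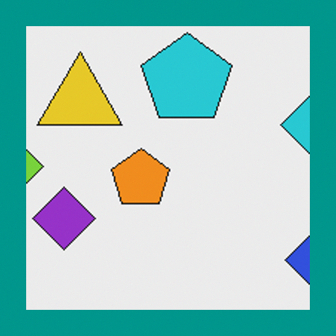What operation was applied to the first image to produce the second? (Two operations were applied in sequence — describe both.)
The transformation is: cropped to a noticeably smaller region and rescaled, then framed with a teal border.

The visible shapes are larger and the field of view is narrower; shapes near the original edges may be partly or wholly outside the frame — a crop-and-rescale. A solid teal frame runs around the edge of the second image, with the content slightly shrunk inside it.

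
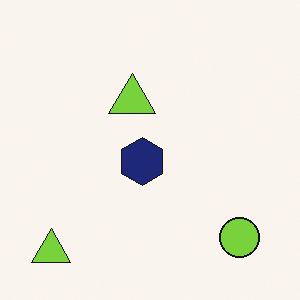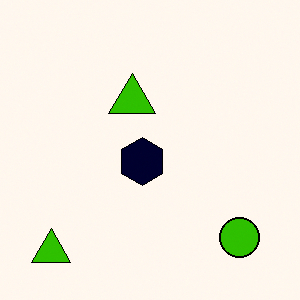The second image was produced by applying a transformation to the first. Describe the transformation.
Boosted in contrast.

Tones are pushed away from mid-grey across the whole image — a global contrast change.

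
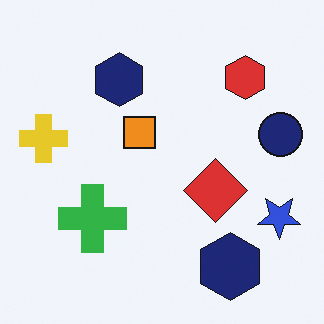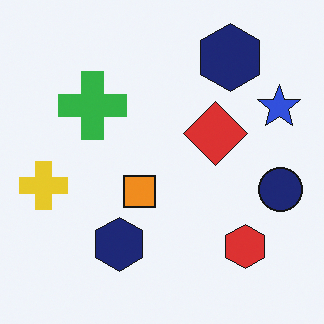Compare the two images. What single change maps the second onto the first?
The image was flipped vertically (top ↔ bottom).

The red hexagon is in the bottom-right of the second image and the top-right of the first — shapes on opposite sides of the horizontal midline have swapped in a mirror flip.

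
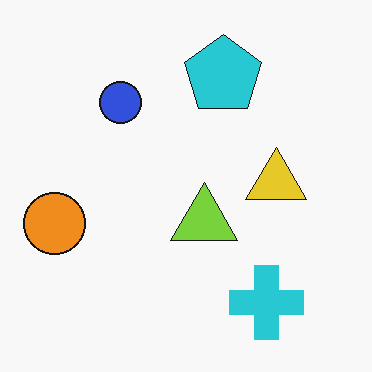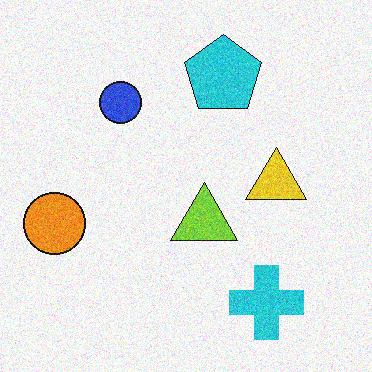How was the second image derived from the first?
It was degraded with visible gaussian noise.

Random speckle covers the whole image, including the flat background.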